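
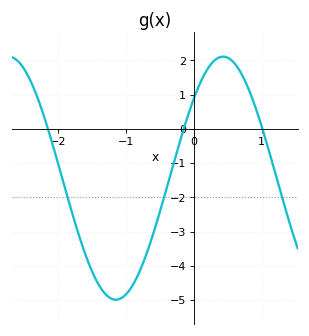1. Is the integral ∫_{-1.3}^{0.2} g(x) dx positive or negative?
negative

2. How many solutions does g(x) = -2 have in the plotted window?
3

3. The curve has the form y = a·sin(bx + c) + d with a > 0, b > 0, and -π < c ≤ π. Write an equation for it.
y = 3.55sin(1.99x + 0.71) - 1.44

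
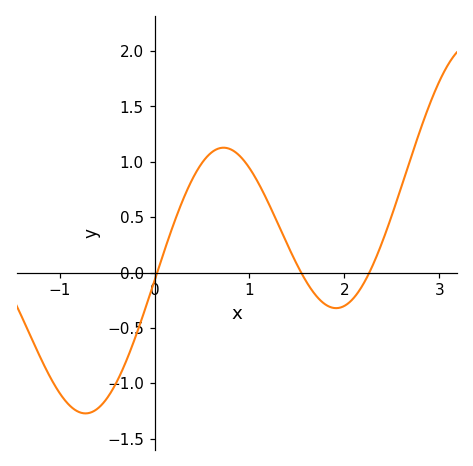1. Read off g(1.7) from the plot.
-0.2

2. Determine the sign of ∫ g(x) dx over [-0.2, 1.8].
positive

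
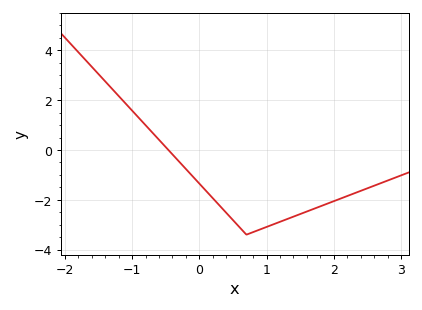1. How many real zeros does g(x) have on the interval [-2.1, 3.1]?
1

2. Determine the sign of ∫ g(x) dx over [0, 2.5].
negative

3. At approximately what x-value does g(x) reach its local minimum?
0.7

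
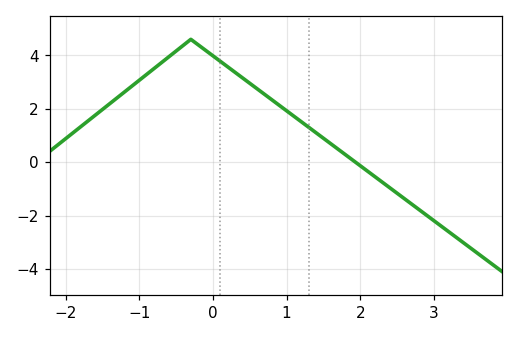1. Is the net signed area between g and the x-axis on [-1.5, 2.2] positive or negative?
positive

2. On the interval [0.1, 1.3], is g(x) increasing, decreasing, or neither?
decreasing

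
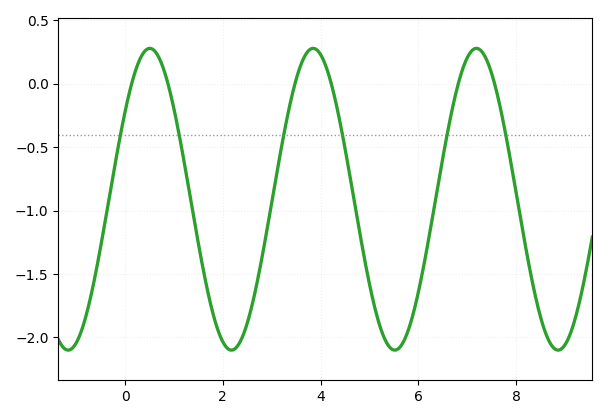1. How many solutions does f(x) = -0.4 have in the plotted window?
6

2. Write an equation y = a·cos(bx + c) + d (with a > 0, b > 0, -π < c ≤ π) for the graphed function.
y = 1.19cos(1.9x - 0.95) - 0.91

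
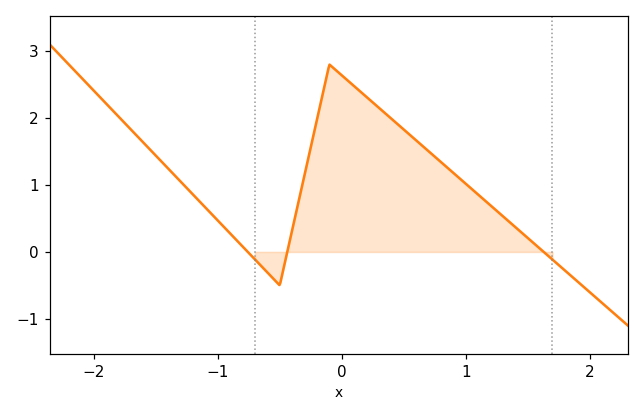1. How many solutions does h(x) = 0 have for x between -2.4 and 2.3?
3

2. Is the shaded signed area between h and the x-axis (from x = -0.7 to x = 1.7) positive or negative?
positive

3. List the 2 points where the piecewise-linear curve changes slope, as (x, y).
(-0.5, -0.5); (-0.1, 2.8)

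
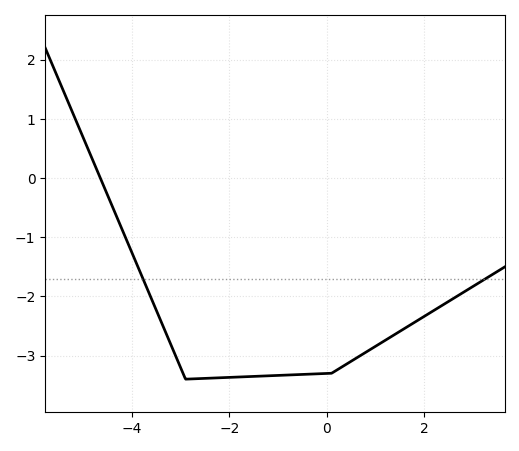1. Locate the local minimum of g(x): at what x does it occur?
-2.9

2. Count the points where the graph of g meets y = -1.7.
2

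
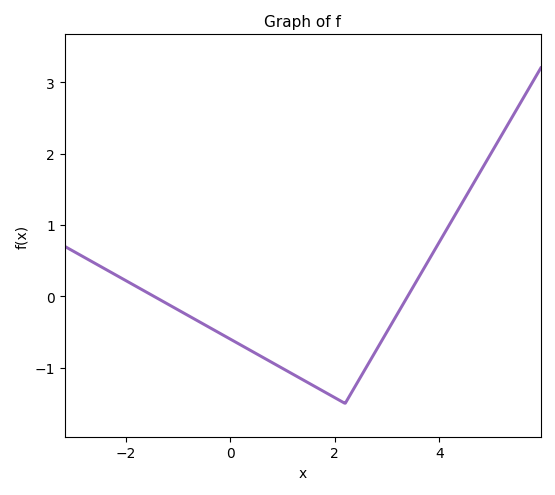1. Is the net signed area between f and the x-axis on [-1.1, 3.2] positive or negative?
negative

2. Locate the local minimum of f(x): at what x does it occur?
2.2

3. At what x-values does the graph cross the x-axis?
-1.46, 3.4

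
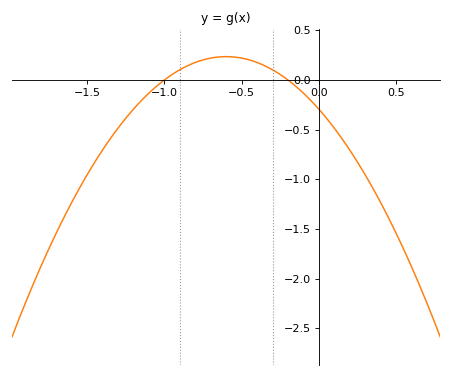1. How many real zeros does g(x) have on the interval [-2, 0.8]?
2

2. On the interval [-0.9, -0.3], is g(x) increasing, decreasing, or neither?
neither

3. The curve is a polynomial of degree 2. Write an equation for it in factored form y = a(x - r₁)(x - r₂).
y = -1.47(x + 1)(x + 0.2)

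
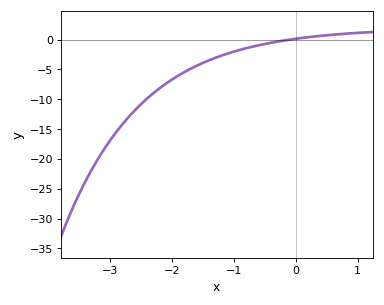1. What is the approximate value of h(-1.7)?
-4.91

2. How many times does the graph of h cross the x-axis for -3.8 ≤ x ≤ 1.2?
1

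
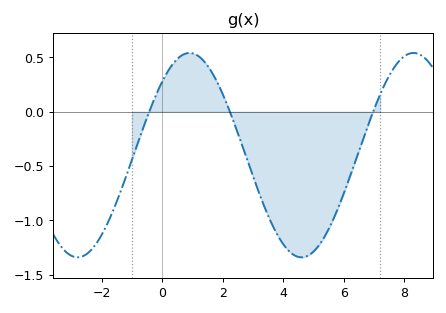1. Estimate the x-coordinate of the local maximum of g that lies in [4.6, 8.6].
8.3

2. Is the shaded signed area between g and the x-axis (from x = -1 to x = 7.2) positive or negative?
negative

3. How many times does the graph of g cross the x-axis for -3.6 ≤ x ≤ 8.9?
3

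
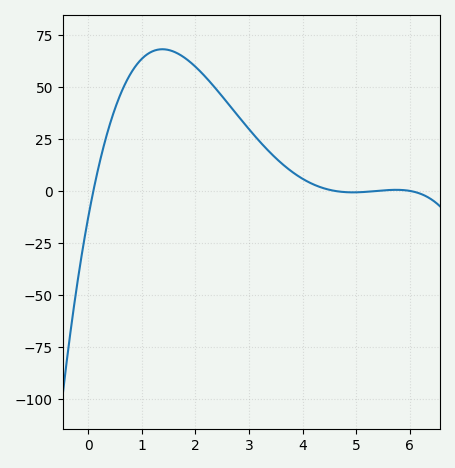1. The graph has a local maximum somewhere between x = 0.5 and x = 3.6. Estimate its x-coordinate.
1.4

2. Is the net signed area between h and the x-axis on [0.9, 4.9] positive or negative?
positive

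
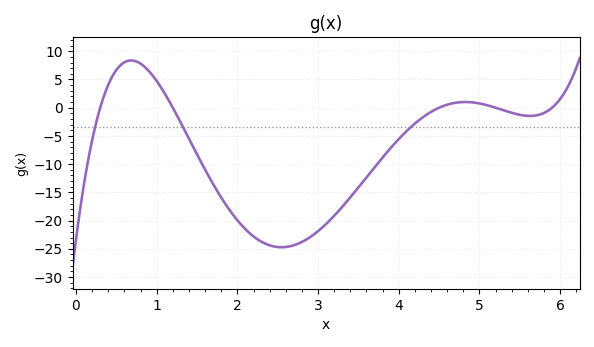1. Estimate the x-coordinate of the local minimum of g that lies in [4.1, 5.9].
5.6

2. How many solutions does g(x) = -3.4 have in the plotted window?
3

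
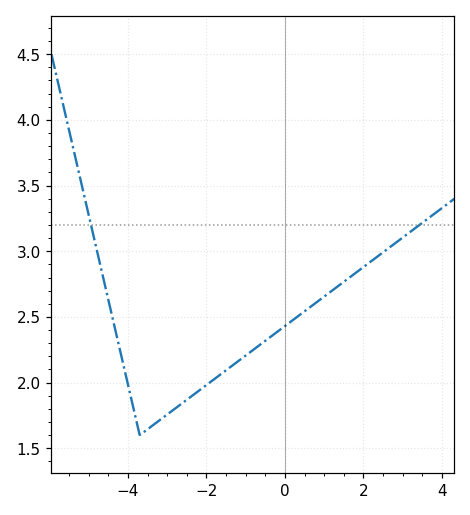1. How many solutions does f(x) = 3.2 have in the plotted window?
2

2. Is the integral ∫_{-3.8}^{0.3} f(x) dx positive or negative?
positive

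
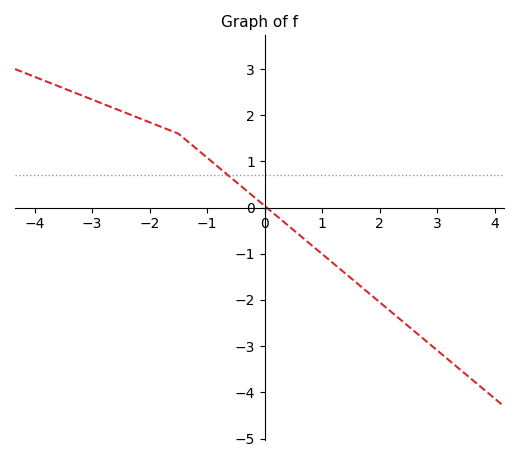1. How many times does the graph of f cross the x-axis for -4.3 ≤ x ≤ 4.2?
1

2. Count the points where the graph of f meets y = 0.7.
1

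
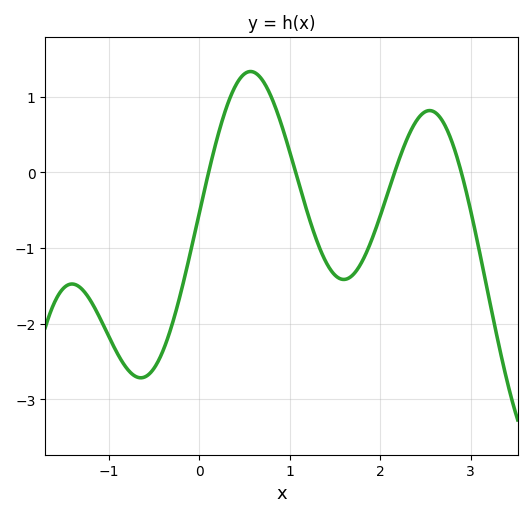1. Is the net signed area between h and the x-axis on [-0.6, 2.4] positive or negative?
negative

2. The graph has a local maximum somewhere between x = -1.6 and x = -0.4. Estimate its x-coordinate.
-1.41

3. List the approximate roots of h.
0.104, 1.07, 2.16, 2.9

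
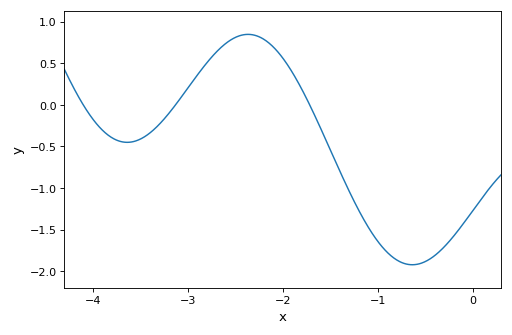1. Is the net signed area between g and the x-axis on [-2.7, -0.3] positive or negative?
negative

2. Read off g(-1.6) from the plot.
-0.3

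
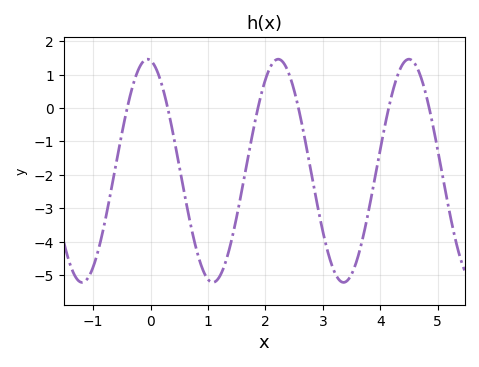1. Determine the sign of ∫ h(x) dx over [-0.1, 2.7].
negative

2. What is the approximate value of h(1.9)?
0.226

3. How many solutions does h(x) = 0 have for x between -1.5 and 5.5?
6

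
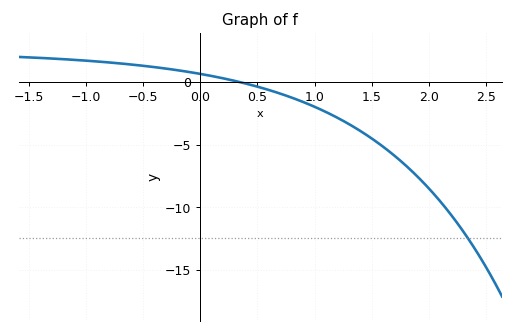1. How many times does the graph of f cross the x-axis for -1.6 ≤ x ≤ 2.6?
1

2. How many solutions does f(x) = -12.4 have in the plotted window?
1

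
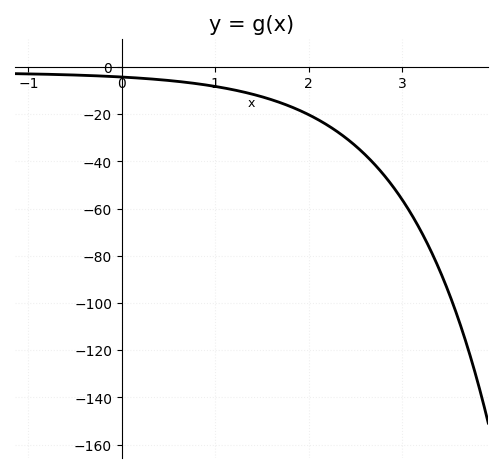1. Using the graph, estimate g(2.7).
-42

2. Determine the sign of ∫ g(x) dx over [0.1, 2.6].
negative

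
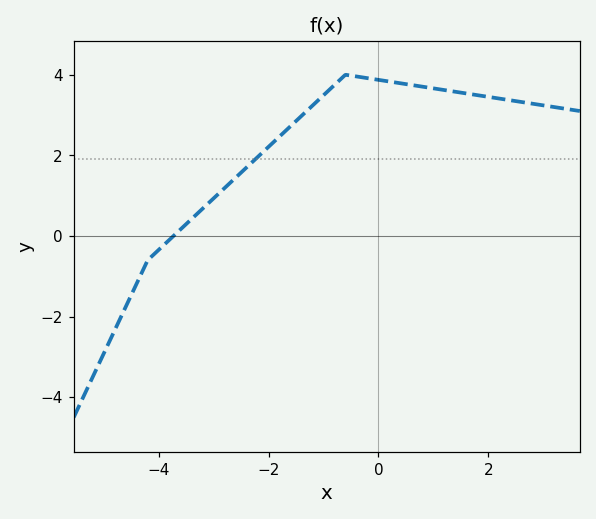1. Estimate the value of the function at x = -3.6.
0.2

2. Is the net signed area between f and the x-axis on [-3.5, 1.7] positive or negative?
positive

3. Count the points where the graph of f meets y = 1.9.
1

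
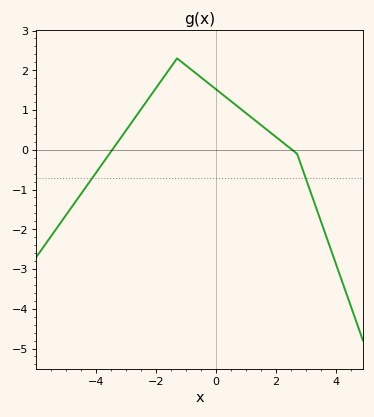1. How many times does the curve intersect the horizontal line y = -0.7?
2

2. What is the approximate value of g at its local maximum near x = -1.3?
2.3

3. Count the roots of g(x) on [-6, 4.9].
2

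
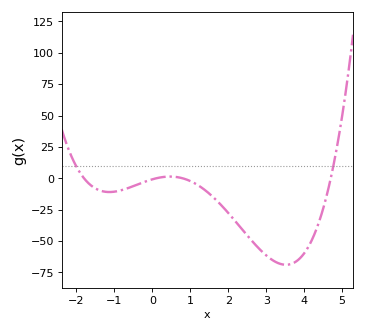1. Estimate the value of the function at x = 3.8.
-66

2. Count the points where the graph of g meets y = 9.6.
2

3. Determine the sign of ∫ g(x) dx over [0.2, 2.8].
negative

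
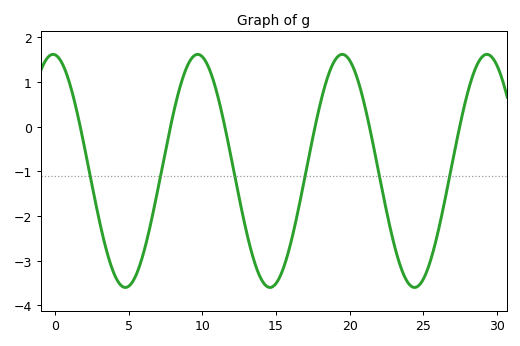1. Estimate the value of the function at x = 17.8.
0.23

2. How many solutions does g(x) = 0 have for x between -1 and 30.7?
6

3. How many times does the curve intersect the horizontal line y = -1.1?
6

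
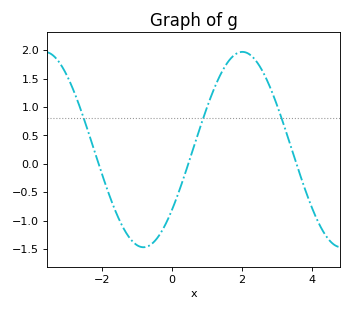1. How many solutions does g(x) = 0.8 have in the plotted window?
3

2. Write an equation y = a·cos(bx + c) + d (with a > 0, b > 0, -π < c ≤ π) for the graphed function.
y = 1.72cos(1.11x - 2.23) + 0.25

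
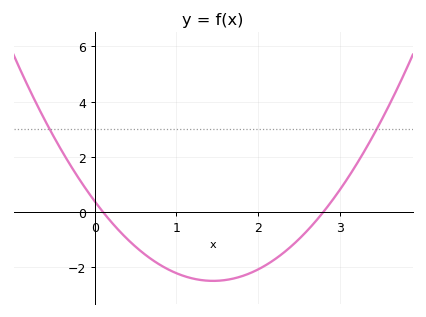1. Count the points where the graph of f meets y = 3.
2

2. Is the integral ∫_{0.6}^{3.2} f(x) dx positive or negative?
negative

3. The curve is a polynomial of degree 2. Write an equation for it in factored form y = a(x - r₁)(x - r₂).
y = 1.37(x - 0.1)(x - 2.8)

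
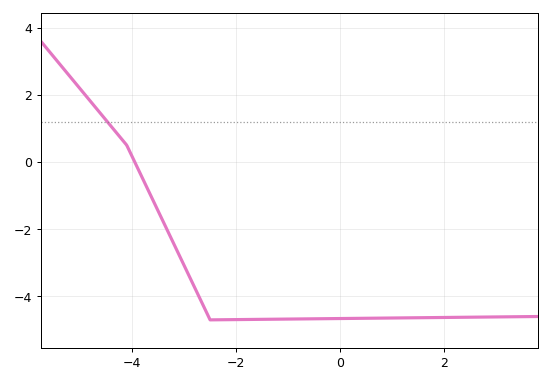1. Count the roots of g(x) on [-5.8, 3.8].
1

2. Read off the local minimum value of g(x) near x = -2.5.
-4.7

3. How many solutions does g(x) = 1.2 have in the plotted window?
1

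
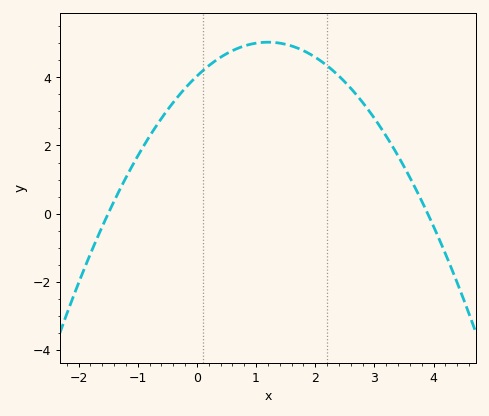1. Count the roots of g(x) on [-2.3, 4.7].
2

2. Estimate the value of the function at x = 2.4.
4.04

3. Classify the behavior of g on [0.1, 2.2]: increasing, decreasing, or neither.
neither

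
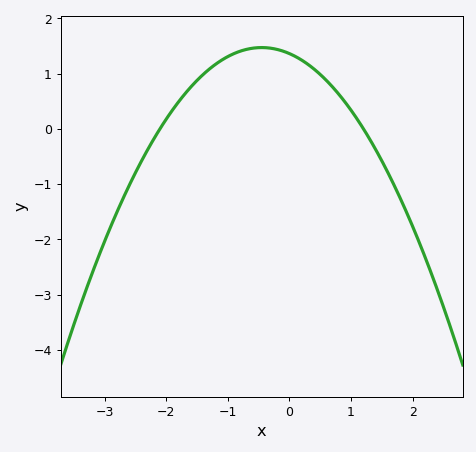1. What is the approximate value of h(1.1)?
0.173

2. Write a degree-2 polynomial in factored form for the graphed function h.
y = -0.54(x + 2.1)(x - 1.2)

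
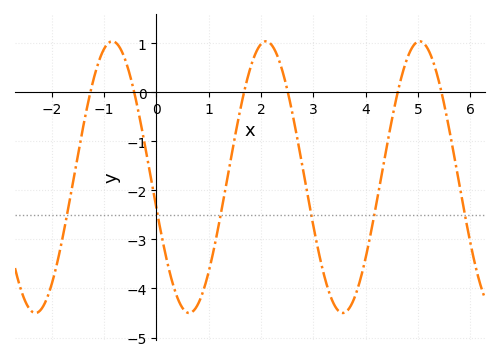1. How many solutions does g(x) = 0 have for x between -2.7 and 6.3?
6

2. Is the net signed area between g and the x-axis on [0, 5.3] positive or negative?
negative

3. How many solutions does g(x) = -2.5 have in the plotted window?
6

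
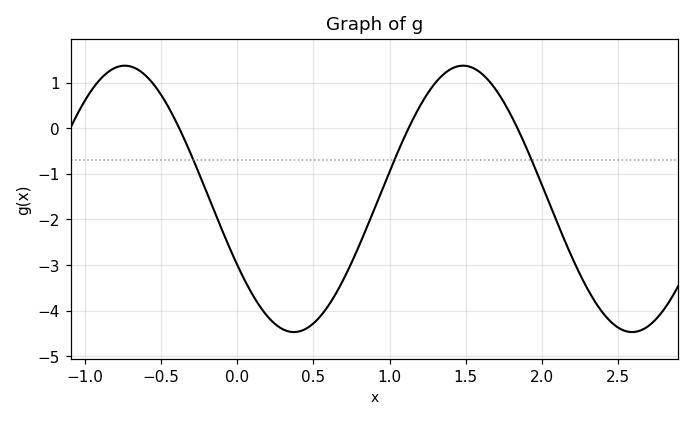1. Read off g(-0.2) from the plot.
-1.41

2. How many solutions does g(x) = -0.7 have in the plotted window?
3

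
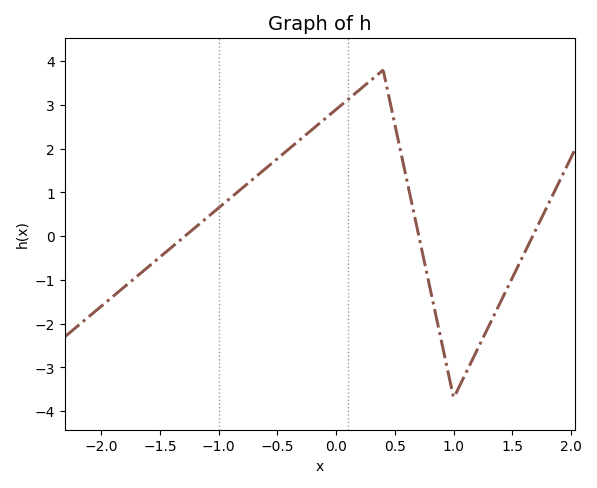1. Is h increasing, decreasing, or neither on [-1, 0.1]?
increasing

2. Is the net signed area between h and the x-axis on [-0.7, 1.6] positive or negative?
positive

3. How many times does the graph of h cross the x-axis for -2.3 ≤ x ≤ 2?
3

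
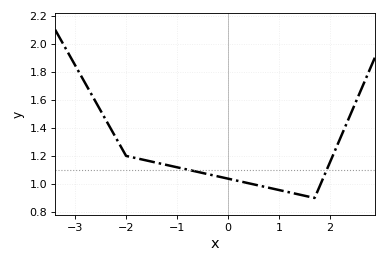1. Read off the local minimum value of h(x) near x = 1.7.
0.9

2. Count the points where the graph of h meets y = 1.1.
2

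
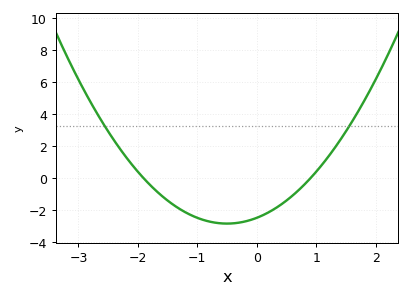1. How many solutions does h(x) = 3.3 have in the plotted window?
2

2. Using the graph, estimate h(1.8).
4.8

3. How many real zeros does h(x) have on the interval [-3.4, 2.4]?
2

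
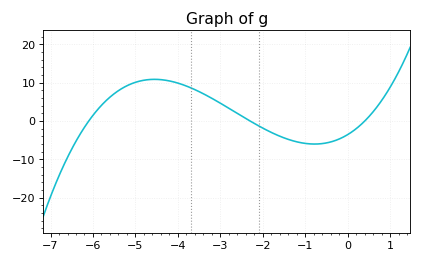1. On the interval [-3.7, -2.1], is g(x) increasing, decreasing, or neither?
decreasing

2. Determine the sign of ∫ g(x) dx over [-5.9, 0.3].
positive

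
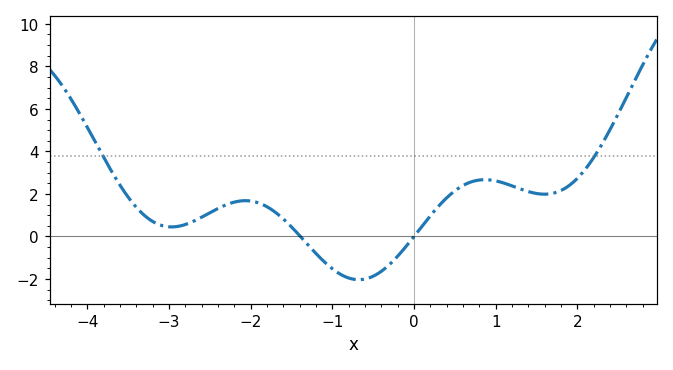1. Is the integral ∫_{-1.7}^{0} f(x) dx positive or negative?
negative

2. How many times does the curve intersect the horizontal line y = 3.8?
2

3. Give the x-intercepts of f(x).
-1.4, 0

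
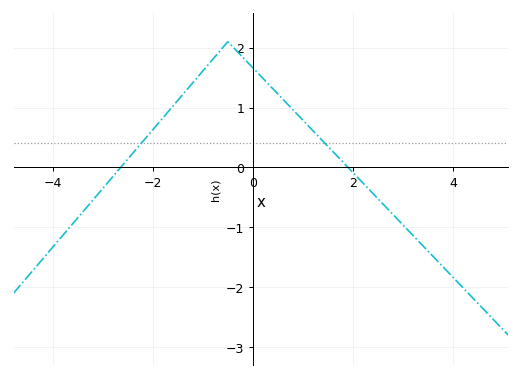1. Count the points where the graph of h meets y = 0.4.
2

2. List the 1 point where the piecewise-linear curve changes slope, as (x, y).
(-0.5, 2.1)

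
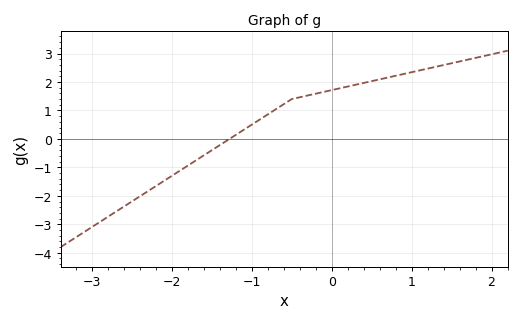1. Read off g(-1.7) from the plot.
-0.758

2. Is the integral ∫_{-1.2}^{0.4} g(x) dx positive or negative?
positive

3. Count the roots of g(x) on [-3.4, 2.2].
1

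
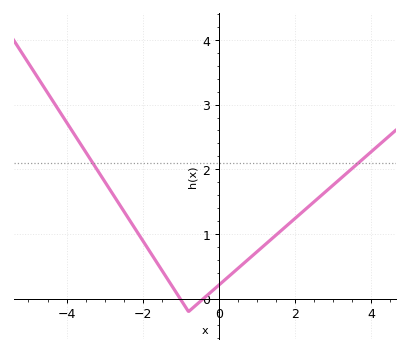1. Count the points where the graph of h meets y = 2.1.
2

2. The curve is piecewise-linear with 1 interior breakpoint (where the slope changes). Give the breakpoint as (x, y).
(-0.8, -0.2)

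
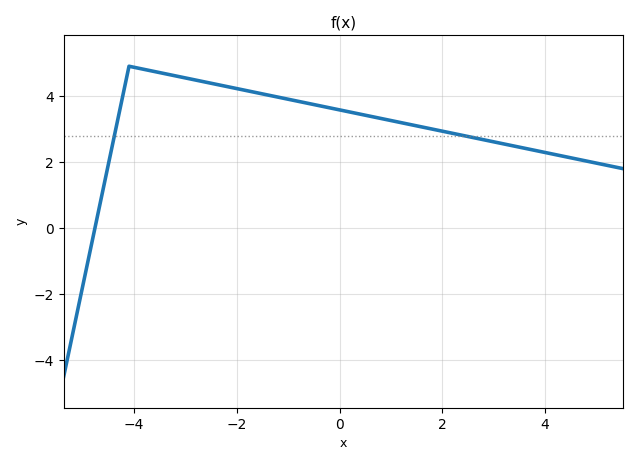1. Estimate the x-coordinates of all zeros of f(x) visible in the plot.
-4.8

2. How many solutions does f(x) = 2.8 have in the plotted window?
2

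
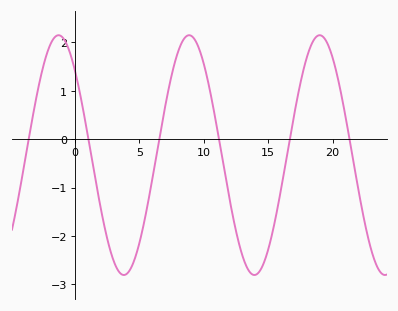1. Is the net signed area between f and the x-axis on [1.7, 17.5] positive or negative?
negative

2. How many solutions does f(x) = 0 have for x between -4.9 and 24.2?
6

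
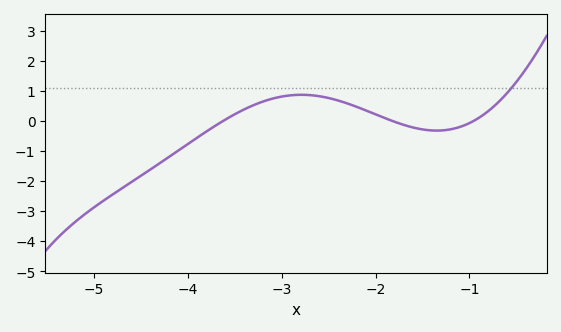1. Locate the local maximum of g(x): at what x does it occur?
-2.79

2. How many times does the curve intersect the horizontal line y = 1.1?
1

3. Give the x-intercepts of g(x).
-3.63, -1.82, -0.956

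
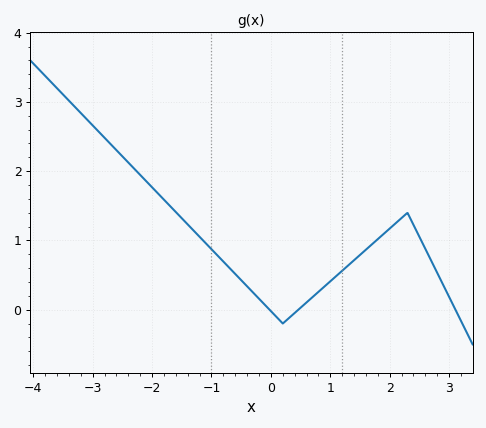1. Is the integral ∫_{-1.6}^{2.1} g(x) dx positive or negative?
positive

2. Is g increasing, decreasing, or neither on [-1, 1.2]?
neither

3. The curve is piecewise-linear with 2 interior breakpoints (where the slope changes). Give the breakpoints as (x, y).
(0.2, -0.2); (2.3, 1.4)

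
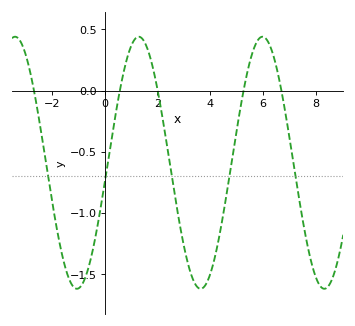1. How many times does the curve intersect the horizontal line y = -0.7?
5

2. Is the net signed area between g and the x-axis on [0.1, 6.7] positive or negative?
negative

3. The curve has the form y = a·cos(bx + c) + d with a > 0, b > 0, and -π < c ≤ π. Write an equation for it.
y = 1.03cos(1.3x - 1.7) - 0.59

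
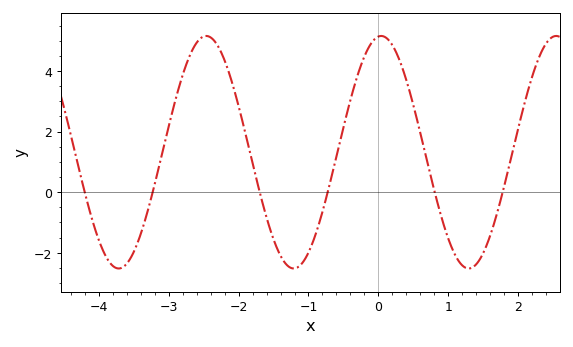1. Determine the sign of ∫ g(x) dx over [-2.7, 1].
positive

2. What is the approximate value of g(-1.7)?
0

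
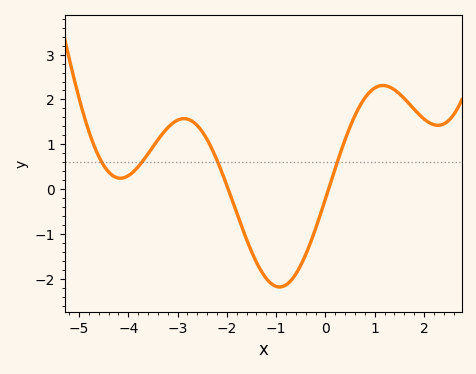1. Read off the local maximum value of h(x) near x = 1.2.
2.31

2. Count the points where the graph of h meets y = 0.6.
4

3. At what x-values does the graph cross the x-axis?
-1.97, 0.063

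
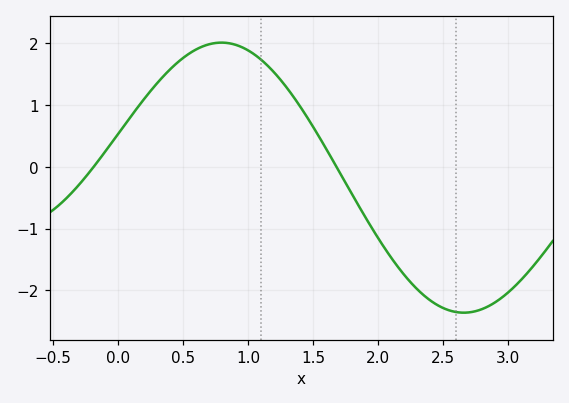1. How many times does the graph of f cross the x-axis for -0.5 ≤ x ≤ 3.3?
2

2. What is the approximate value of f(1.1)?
1.7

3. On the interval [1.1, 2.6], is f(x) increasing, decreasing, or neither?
decreasing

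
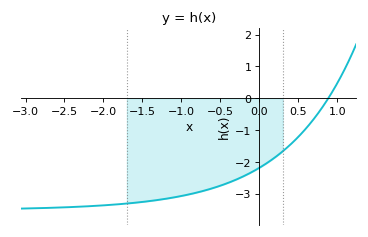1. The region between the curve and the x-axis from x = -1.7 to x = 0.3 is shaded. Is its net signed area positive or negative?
negative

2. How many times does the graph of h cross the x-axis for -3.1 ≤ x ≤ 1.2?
1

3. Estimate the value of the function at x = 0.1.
-2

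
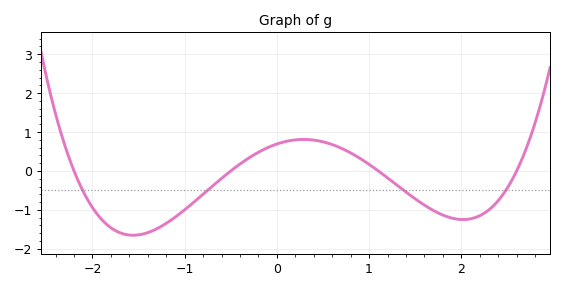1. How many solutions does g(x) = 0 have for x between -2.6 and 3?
4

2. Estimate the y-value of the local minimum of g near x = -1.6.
-1.65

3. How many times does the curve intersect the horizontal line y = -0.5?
4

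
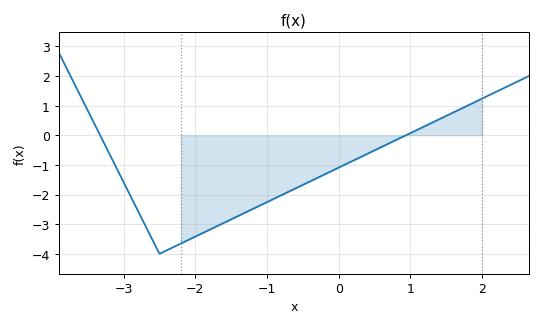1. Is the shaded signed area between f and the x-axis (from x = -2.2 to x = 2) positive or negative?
negative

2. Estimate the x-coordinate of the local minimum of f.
-2.5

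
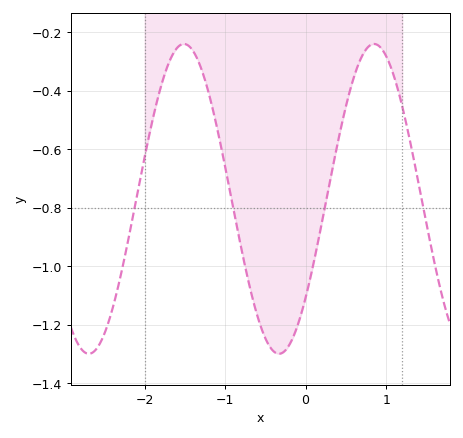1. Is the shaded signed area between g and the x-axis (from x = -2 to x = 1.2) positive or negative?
negative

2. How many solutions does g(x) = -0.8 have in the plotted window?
4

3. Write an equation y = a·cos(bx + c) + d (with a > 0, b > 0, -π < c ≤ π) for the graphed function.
y = 0.53cos(2.66x - 2.26) - 0.77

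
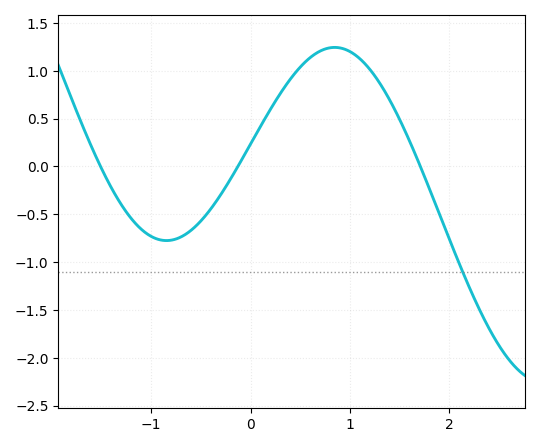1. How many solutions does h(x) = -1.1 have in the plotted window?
1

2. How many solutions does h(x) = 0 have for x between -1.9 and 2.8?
3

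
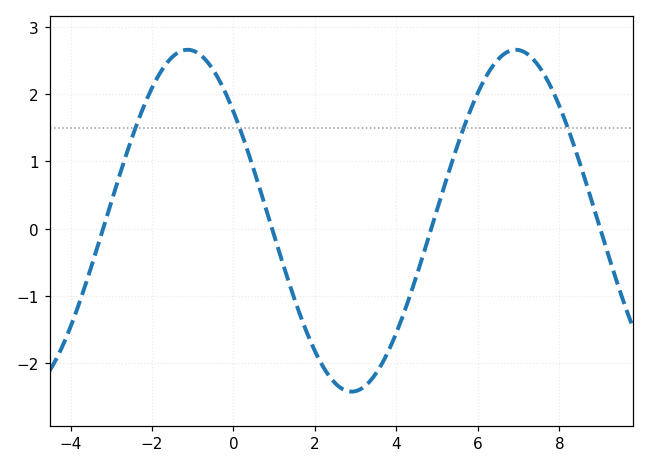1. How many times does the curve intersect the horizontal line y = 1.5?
4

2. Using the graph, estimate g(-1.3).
2.6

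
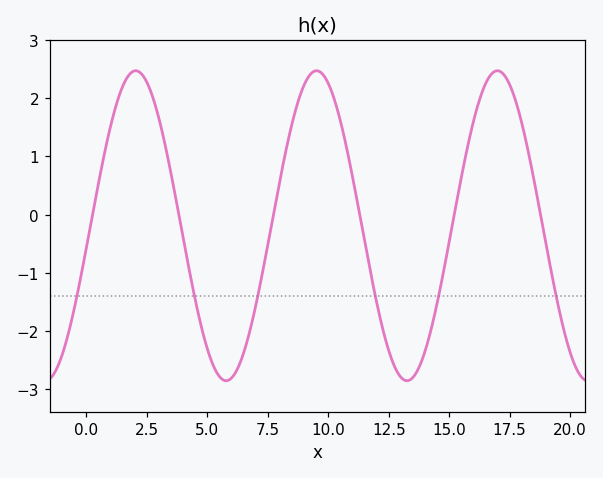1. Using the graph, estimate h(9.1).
2.31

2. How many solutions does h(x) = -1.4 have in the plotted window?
6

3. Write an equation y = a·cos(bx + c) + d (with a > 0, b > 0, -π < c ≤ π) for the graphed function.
y = 2.66cos(0.84x - 1.71) - 0.19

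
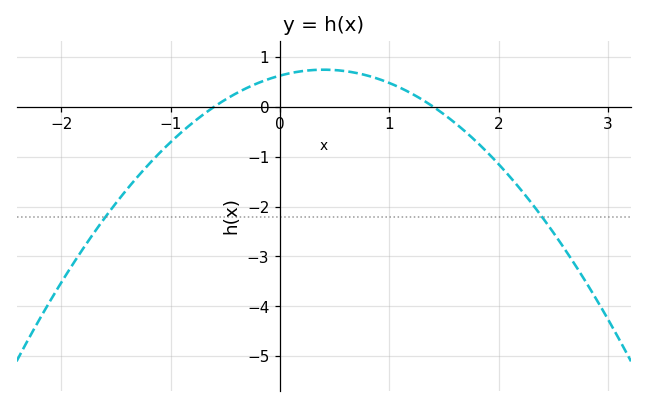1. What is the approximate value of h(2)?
-1.2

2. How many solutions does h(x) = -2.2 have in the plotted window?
2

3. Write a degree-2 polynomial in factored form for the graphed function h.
y = -0.74(x + 0.6)(x - 1.4)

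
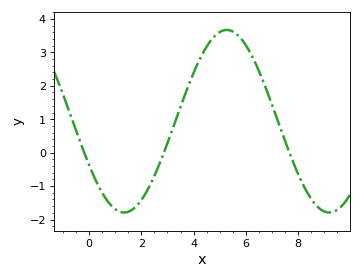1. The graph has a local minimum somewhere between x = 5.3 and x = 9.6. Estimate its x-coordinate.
9.19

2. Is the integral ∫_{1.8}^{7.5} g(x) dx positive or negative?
positive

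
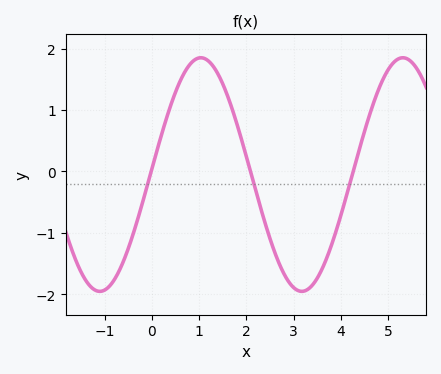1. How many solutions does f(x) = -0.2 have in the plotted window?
3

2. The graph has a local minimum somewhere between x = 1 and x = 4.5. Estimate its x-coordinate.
3.2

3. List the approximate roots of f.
0, 2, 4.2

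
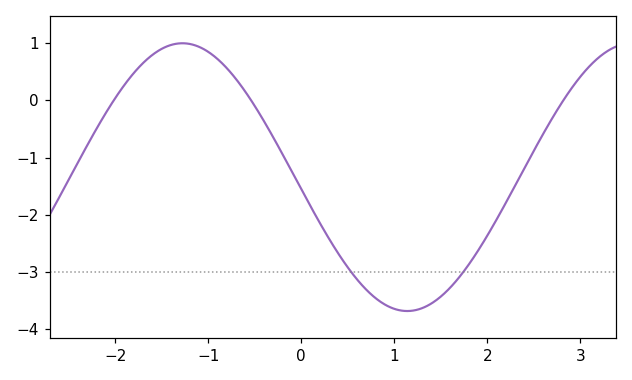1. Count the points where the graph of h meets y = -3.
2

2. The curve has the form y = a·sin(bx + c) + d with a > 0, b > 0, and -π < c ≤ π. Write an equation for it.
y = 2.34sin(1.3x - 3.05) - 1.34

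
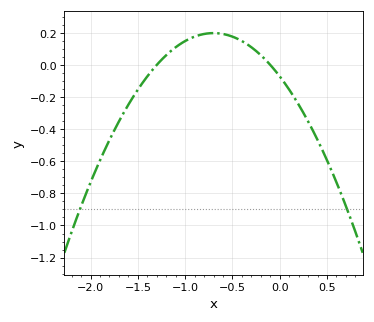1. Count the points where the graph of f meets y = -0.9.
2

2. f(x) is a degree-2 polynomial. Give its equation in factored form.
y = -0.55(x + 1.3)(x + 0.1)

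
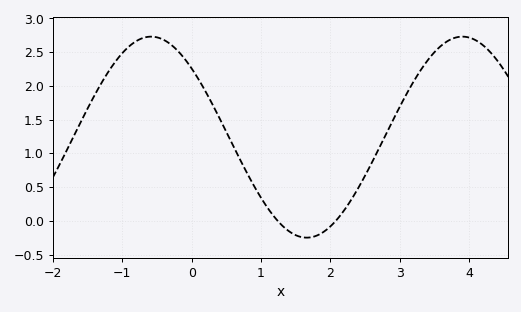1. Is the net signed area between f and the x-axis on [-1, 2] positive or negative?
positive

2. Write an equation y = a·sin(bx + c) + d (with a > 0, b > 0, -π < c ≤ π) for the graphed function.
y = 1.49sin(1.4x + 2.39) + 1.24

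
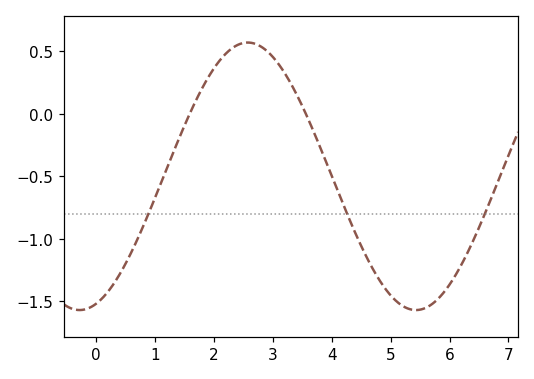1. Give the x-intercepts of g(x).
1.59, 3.56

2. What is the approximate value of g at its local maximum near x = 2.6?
0.57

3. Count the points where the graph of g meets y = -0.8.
3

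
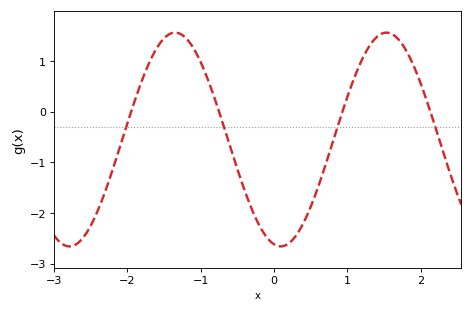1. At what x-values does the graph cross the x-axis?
-1.95, -0.75, 0.933, 2.13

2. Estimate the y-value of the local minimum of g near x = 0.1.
-2.66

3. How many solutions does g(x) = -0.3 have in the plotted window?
4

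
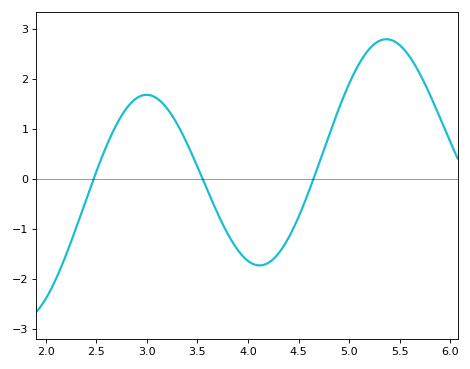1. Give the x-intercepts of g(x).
2.47, 3.55, 4.65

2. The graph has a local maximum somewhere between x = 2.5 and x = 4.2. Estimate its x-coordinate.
3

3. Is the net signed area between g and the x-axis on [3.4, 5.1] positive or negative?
negative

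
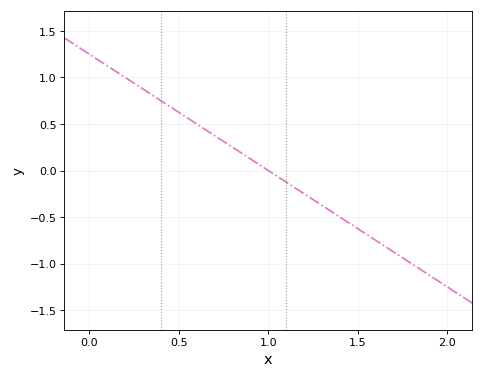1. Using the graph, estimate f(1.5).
-0.625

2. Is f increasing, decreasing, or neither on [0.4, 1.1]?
decreasing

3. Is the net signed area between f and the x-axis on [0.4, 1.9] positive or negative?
negative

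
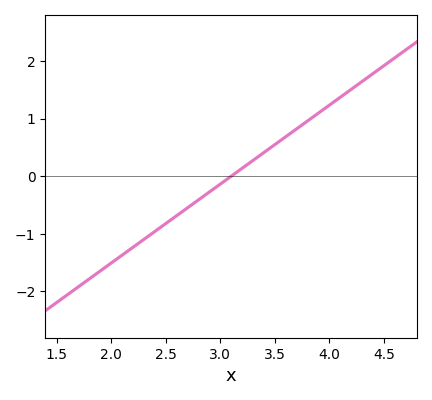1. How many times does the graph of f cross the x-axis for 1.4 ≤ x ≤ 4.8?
1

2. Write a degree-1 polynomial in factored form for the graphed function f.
y = 1.37(x - 3.1)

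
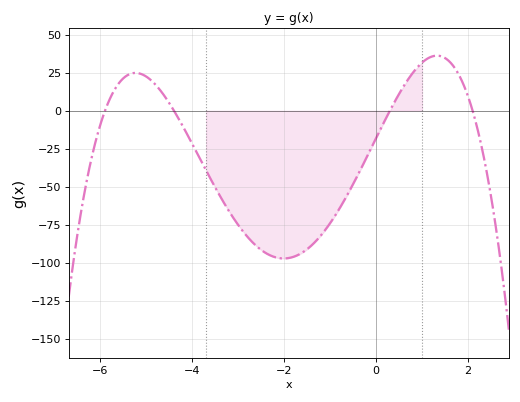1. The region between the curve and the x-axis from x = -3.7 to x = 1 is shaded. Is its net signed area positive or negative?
negative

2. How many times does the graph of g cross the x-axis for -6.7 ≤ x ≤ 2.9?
4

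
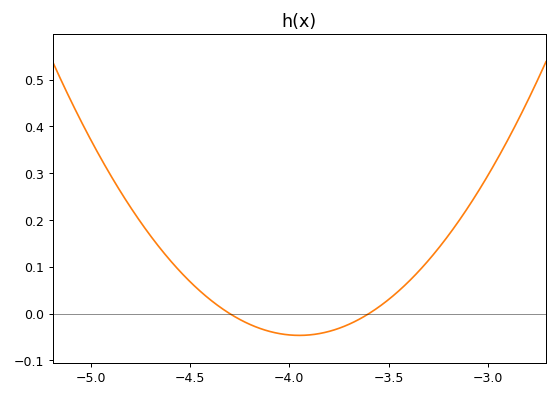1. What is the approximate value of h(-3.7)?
-0.02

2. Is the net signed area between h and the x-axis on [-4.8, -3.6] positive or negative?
positive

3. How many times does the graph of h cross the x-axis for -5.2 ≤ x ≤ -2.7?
2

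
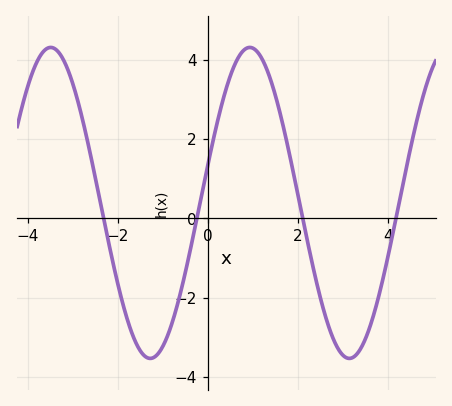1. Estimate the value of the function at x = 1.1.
4.2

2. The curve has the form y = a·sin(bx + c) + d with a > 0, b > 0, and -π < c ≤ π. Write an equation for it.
y = 3.92sin(1.4x + 0.24) + 0.39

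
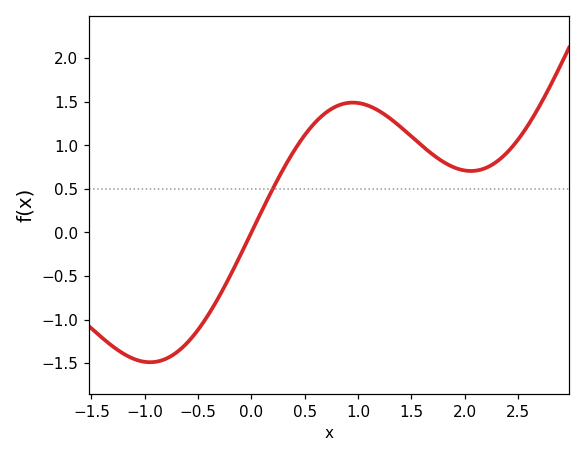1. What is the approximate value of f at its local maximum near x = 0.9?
1.5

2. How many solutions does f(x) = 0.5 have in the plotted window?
1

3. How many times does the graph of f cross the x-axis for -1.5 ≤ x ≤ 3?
1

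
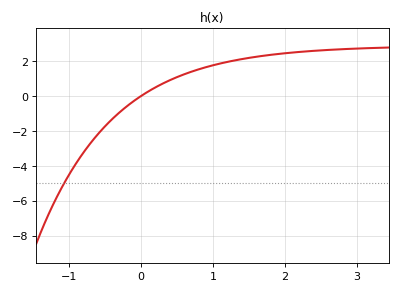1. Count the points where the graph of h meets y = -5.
1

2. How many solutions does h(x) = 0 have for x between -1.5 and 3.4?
1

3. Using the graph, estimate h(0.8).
1.52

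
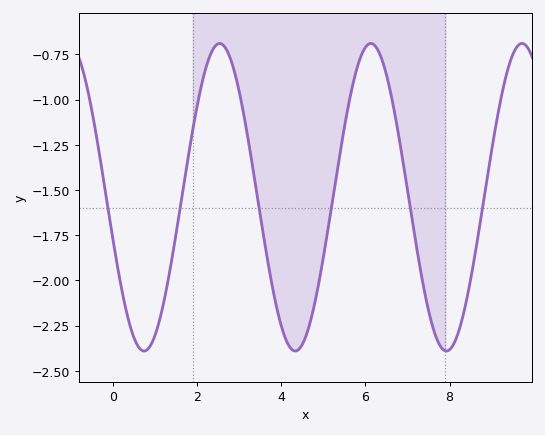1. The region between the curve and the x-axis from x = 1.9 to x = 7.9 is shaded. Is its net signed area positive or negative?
negative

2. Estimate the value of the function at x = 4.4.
-2.38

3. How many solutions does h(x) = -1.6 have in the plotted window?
6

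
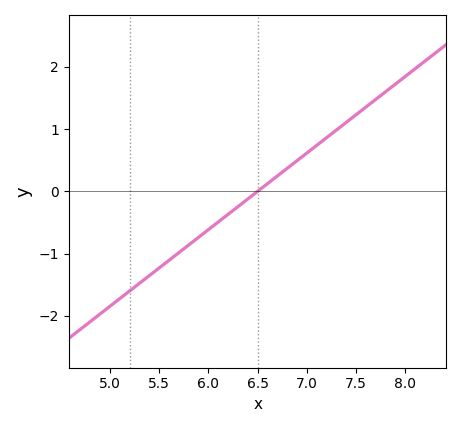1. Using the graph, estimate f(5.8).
-0.861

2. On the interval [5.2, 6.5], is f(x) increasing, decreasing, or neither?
increasing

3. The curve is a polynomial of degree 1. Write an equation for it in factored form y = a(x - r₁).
y = 1.23(x - 6.5)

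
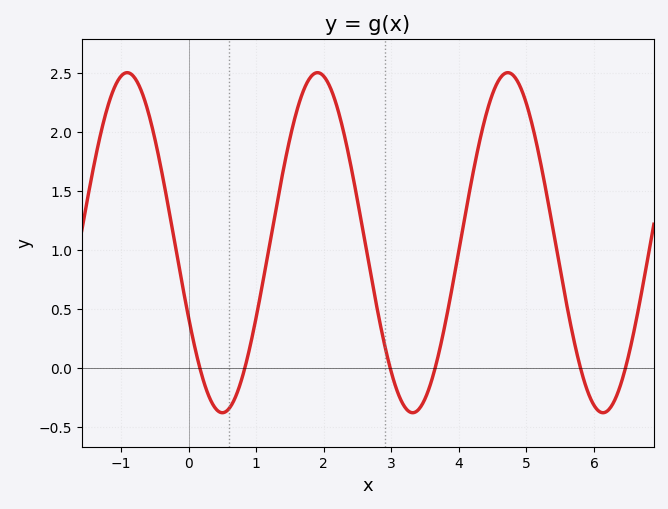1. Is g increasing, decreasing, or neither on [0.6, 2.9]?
neither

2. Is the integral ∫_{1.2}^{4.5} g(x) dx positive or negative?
positive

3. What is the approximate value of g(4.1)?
1.31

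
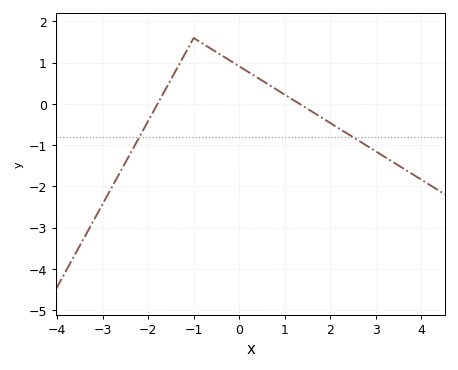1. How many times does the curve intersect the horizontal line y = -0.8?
2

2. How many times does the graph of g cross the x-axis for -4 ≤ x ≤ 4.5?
2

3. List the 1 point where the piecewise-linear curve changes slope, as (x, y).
(-1, 1.6)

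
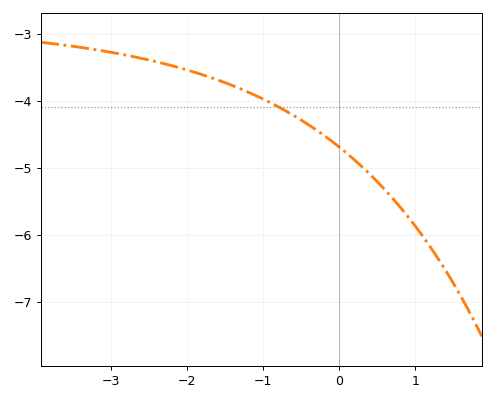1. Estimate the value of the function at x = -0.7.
-4.2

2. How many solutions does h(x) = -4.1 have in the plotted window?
1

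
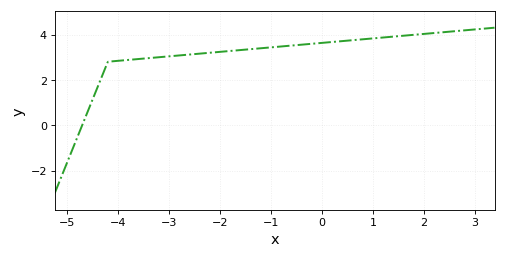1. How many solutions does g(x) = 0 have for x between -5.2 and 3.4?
1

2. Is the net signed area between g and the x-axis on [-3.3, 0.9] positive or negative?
positive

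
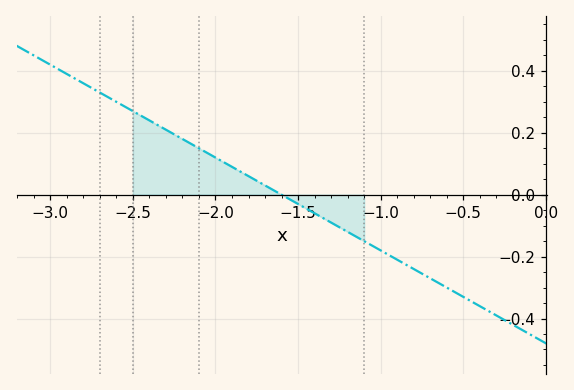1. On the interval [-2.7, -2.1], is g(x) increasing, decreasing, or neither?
decreasing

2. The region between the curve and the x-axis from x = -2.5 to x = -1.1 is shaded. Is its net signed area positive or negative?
positive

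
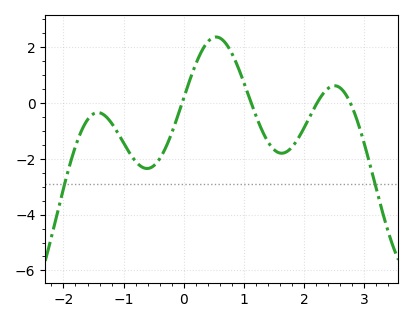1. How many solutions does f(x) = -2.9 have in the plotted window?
2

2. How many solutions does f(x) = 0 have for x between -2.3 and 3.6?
4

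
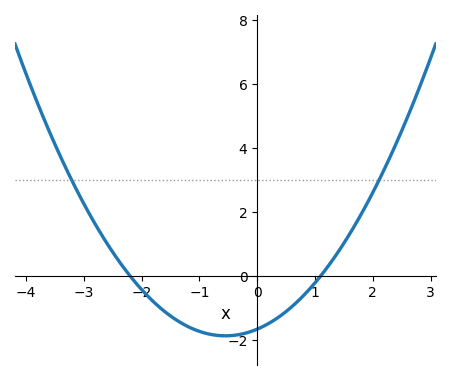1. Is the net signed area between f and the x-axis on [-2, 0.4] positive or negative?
negative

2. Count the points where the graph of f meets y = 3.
2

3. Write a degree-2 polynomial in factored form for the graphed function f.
y = 0.69(x + 2.2)(x - 1.1)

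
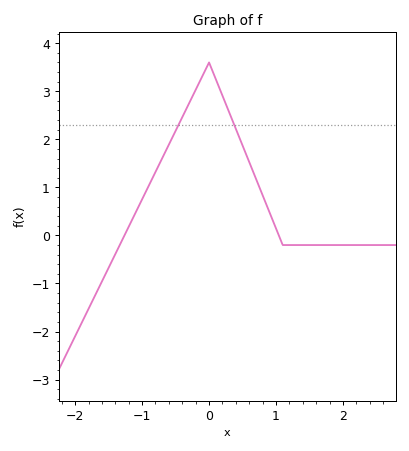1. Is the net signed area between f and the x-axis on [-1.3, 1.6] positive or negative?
positive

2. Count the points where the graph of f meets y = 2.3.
2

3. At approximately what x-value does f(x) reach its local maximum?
-0.001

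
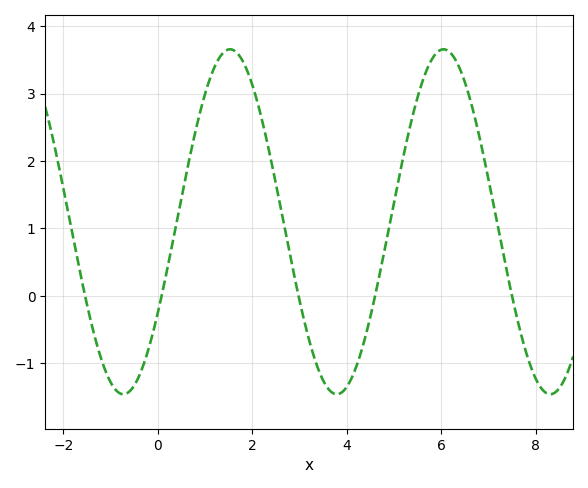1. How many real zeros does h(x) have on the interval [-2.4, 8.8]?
5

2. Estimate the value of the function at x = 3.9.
-1.4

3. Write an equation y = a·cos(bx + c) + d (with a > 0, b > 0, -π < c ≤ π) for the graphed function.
y = 2.56cos(1.4x - 2.1) + 1.1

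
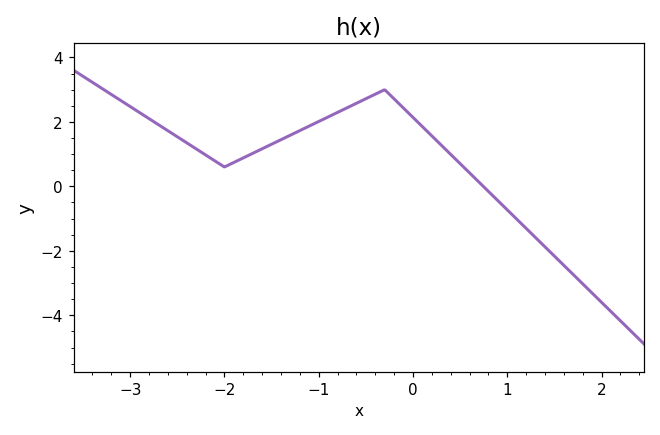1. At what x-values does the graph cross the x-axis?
0.746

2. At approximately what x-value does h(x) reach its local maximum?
-0.3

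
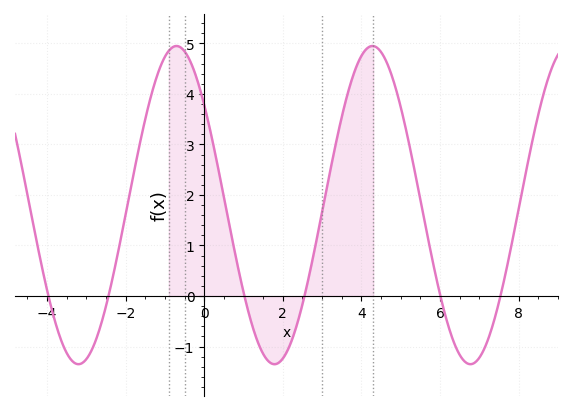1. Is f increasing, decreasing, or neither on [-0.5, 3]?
neither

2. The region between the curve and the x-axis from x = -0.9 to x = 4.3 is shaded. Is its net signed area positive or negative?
positive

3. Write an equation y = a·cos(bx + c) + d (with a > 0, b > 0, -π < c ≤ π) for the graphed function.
y = 3.15cos(1.26x + 0.89) + 1.8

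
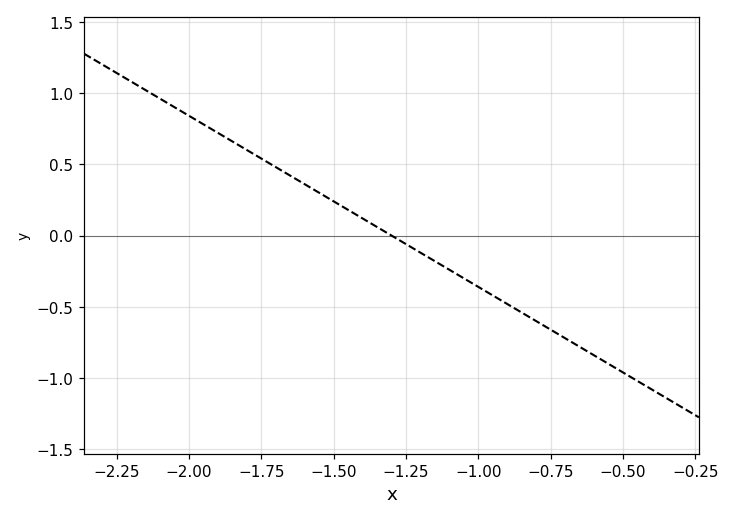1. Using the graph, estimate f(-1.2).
-0.12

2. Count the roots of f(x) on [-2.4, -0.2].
1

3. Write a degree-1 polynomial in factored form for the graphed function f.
y = -1.2(x + 1.3)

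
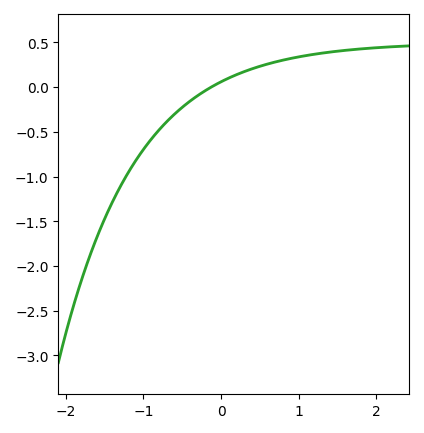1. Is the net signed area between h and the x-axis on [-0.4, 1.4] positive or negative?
positive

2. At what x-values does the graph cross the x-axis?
-0.1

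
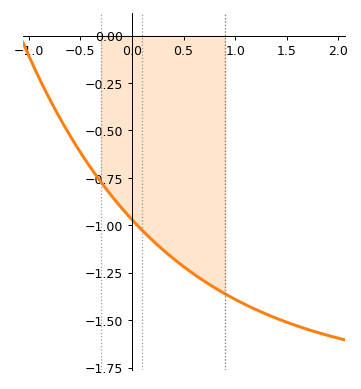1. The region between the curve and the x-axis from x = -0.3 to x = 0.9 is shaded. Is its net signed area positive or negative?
negative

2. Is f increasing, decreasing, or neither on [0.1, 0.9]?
decreasing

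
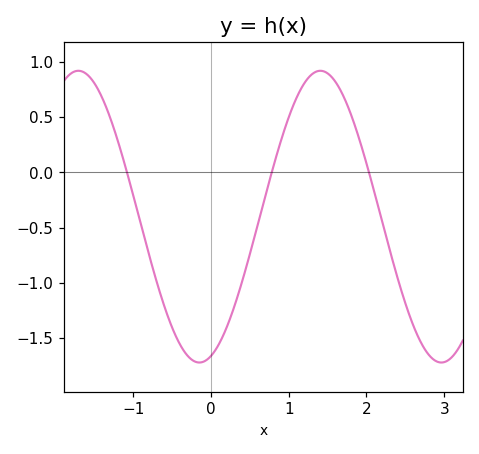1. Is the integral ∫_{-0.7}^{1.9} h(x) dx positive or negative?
negative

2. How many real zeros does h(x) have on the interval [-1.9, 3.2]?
3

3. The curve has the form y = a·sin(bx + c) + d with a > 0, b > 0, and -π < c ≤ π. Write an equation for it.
y = 1.32sin(2x - 1.3) - 0.4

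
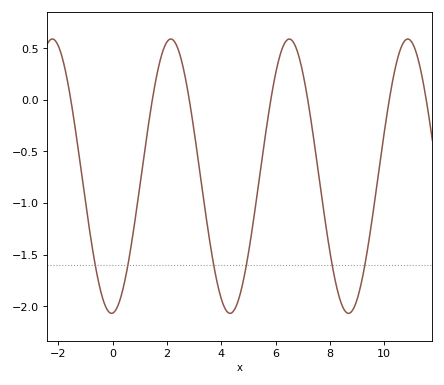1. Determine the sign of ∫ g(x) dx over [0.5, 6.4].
negative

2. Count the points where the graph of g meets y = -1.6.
6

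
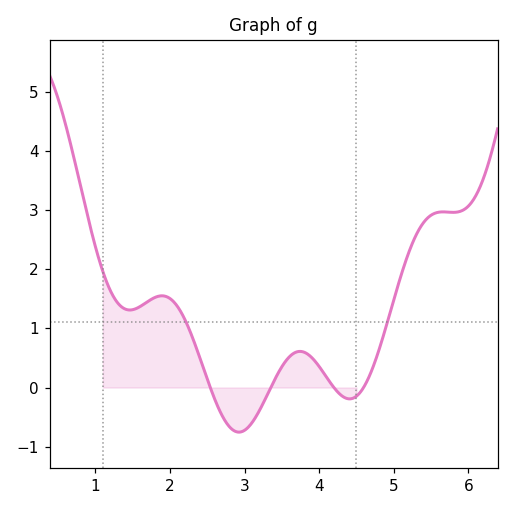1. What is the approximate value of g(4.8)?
0.628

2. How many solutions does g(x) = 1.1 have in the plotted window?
2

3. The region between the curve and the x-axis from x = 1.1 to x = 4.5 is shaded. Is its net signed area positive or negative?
positive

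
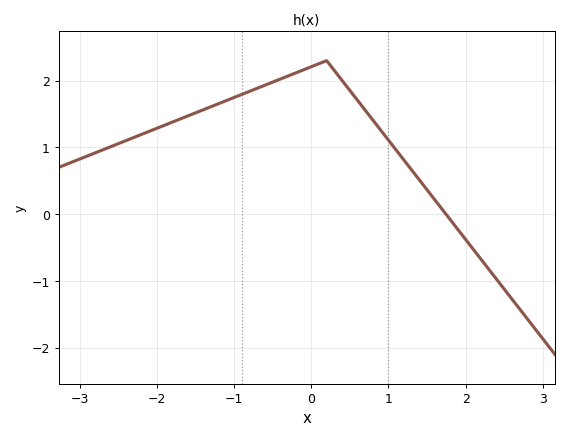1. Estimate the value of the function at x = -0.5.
1.98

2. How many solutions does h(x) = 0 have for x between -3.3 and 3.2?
1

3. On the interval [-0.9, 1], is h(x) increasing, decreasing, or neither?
neither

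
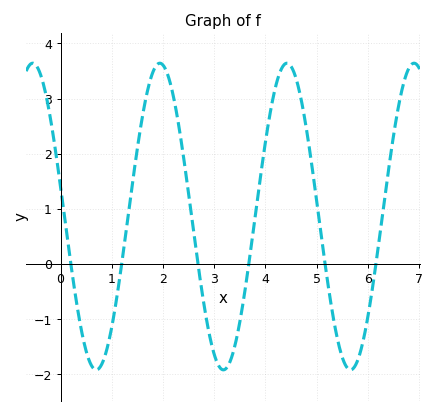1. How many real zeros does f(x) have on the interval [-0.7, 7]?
6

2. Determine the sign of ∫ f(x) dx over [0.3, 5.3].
positive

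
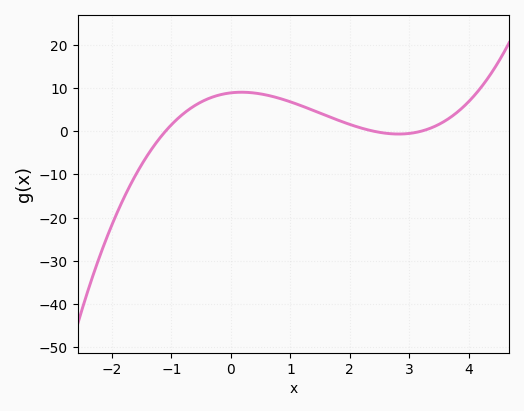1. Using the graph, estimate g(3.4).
1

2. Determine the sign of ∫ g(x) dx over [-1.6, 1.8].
positive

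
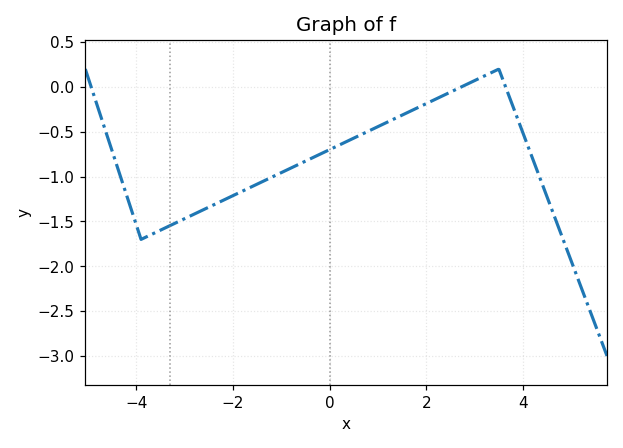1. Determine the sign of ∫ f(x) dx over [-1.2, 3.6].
negative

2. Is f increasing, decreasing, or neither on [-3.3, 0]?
increasing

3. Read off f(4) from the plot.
-0.5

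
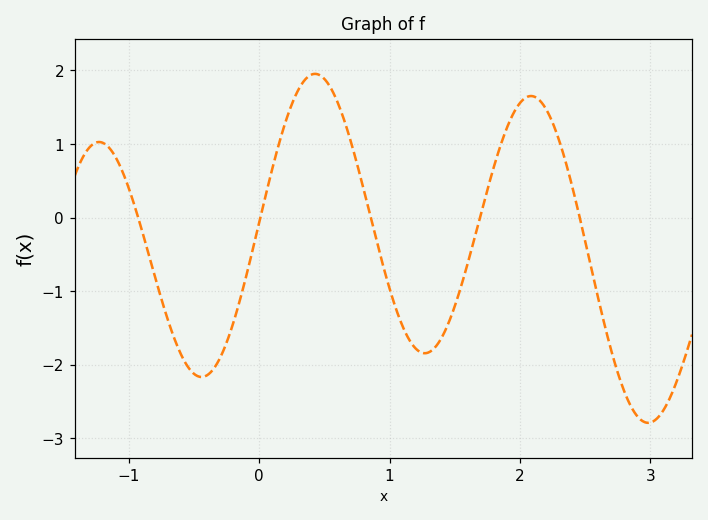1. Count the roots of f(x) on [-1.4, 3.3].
5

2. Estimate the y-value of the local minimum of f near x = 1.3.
-1.8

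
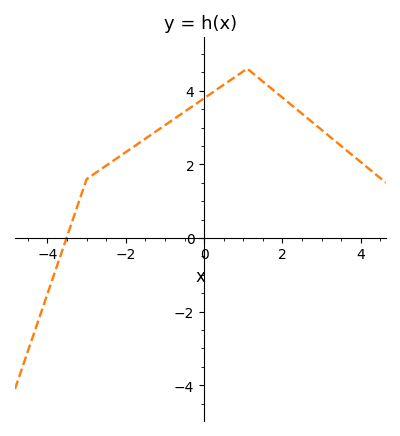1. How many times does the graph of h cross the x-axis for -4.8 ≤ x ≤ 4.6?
1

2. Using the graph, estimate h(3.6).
2.41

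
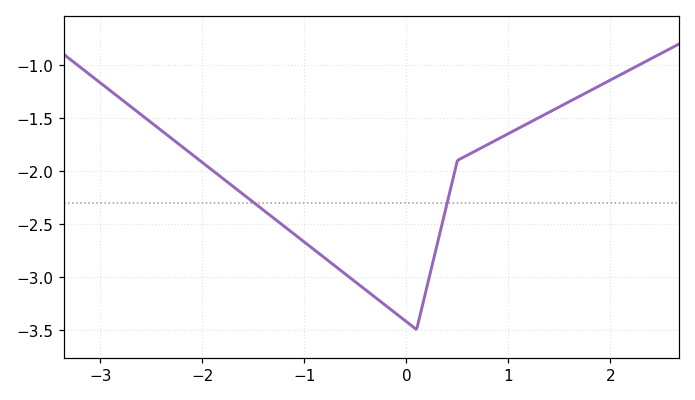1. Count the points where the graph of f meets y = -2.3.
2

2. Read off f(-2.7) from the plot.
-1.4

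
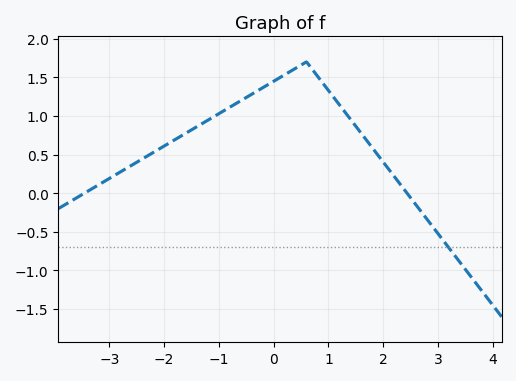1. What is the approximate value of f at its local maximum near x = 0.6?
1.7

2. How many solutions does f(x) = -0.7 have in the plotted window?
1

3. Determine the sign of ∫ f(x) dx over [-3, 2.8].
positive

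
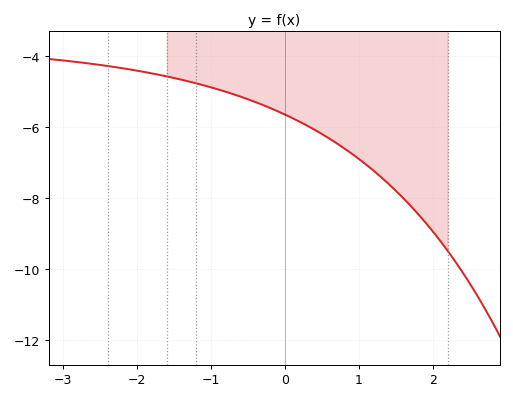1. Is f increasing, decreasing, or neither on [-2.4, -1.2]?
decreasing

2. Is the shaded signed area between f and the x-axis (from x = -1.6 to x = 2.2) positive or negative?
negative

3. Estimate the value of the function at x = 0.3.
-5.95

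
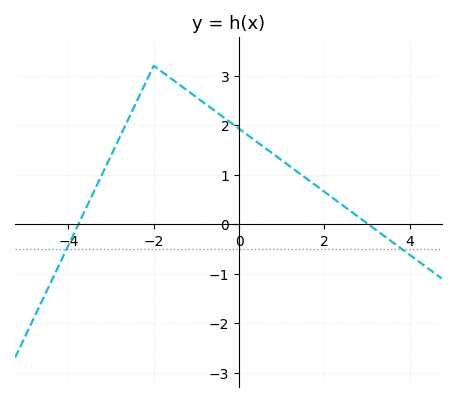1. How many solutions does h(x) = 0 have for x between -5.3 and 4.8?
2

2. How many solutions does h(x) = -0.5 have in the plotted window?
2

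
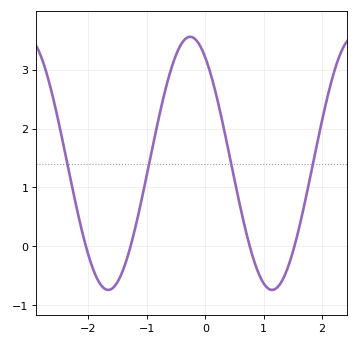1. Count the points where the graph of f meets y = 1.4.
4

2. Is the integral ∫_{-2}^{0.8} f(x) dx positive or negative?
positive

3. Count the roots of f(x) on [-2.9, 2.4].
4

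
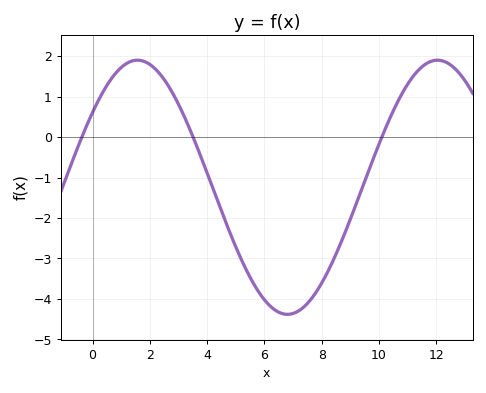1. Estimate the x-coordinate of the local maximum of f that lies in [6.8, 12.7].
12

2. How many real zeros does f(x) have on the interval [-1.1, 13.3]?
3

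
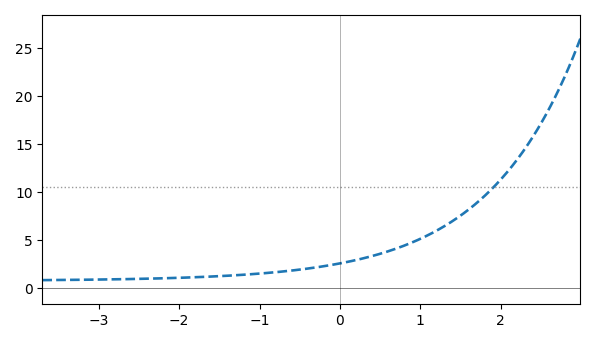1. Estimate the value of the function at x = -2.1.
1.06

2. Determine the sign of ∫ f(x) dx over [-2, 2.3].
positive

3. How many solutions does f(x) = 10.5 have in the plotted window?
1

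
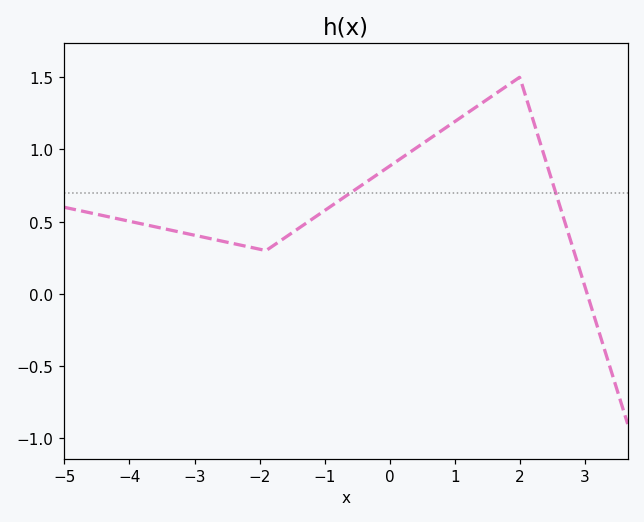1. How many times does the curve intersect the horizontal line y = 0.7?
2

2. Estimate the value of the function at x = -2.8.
0.4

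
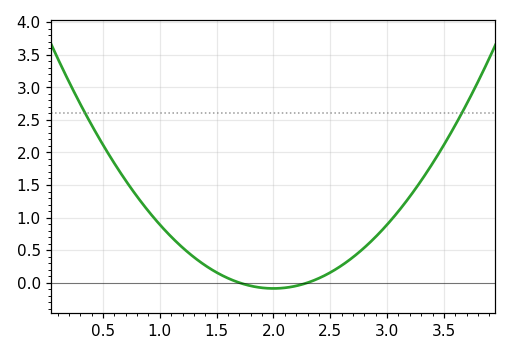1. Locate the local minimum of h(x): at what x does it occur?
2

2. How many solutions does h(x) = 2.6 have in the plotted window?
2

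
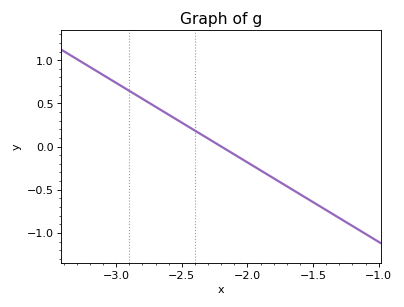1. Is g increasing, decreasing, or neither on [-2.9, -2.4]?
decreasing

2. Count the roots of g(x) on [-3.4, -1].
1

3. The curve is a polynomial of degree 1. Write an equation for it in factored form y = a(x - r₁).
y = -0.92(x + 2.2)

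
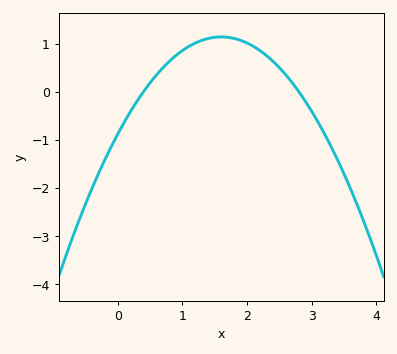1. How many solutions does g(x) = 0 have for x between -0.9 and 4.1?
2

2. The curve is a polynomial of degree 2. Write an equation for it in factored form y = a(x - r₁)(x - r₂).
y = -0.79(x - 0.4)(x - 2.8)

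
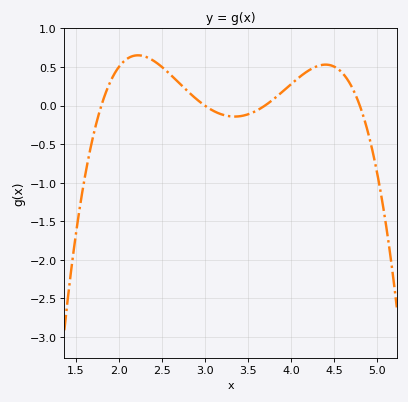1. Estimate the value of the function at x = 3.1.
-0.05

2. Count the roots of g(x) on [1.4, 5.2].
4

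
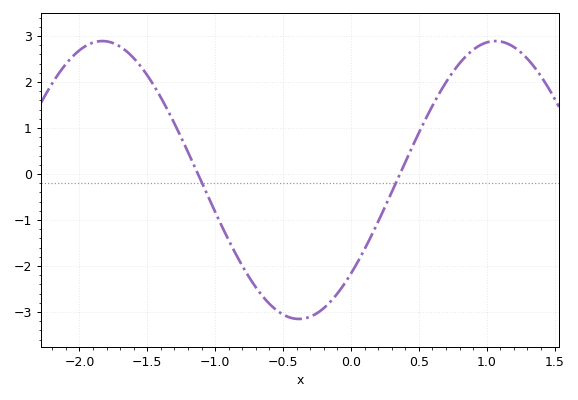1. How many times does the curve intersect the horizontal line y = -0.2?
2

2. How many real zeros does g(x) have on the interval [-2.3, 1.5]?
2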